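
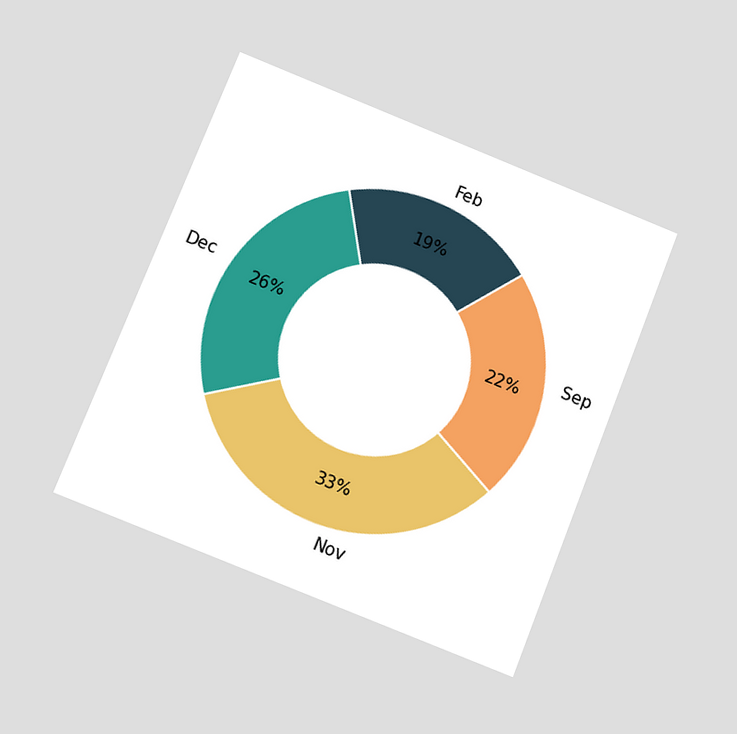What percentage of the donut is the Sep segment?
22%

The chart is tilted about 22° clockwise and viewed slightly from below. The Sep segment takes up 22% of the ring.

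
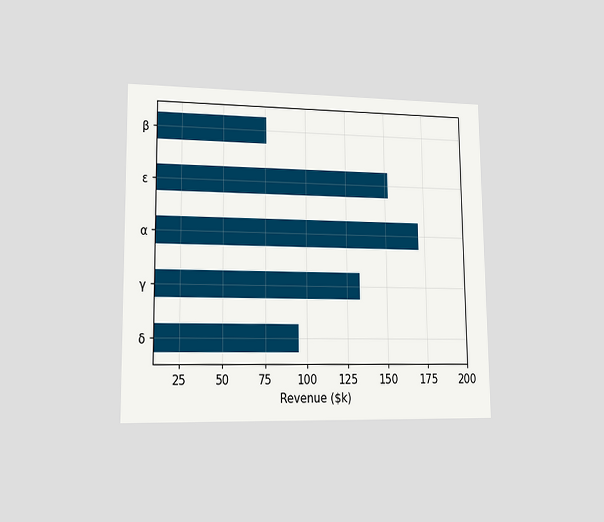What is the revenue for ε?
The chart is viewed at a slight angle. Reading along the chart's x-axis, the ε bar reaches $152k.

$152k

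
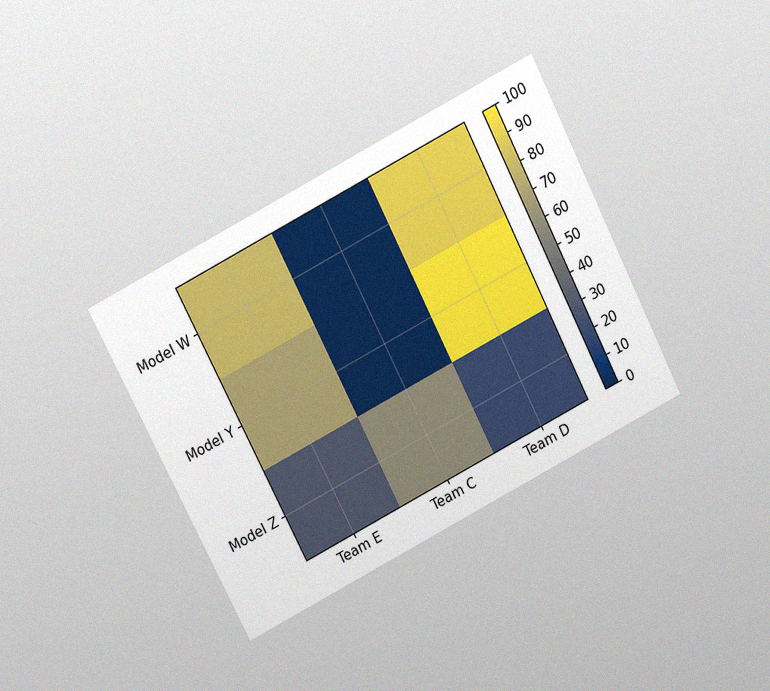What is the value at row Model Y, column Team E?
70

The chart is tilted about 27° counter-clockwise and viewed slightly from above, with some photo noise. Matching cell (Model Y, Team E) against the colorbar gives 70.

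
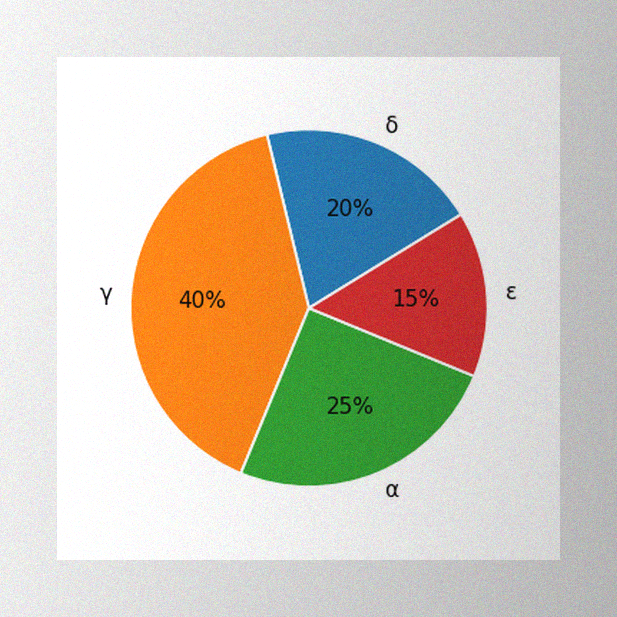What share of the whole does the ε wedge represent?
15%

The image has some photo noise and uneven lighting. The ε slice takes up 15% of the pie.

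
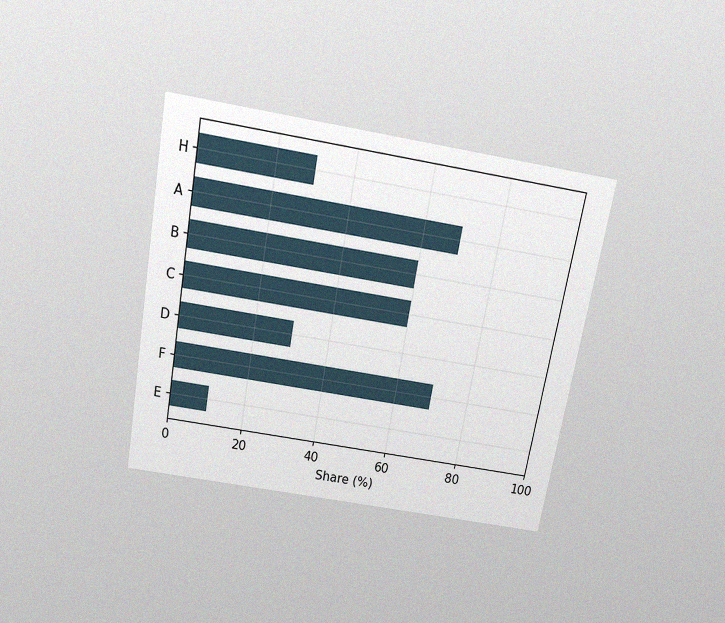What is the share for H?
The chart is tilted about 10° clockwise and viewed slightly from above, with some photo noise. Reading along the chart's x-axis, the H bar reaches 30%.

30%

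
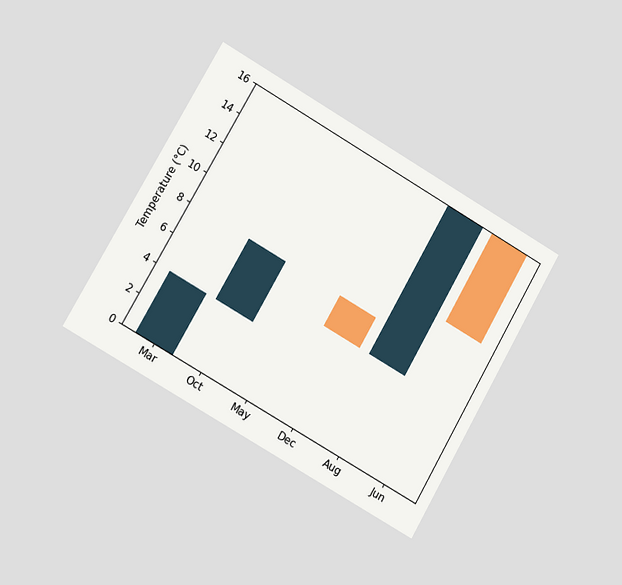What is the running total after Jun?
The chart is tilted about 30° clockwise and viewed slightly from the left. After Jun the running total reaches 10°C.

10°C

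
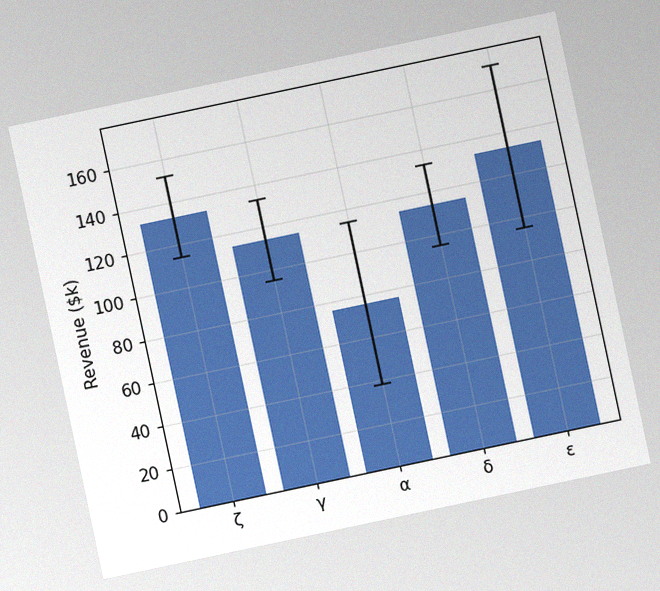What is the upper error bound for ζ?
The chart is tilted about 12° counter-clockwise, with some photo noise. The ζ bar's upper whisker reaches $152k.

$152k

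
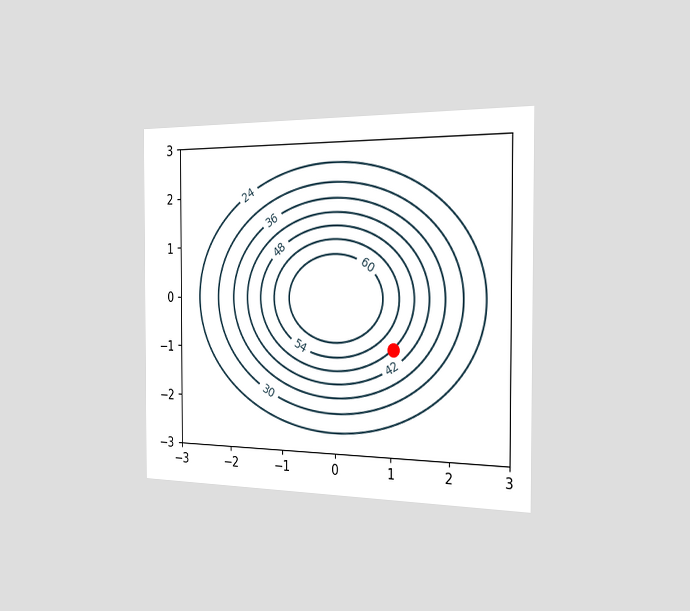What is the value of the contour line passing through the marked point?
48

The chart is viewed slightly from the right. The marked point sits on the contour labelled 48.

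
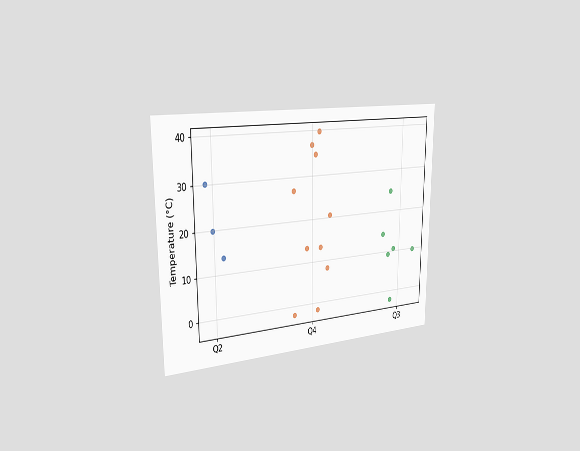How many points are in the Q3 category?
6

The chart is viewed slightly from the left. Counting the markers in the Q3 column gives 6.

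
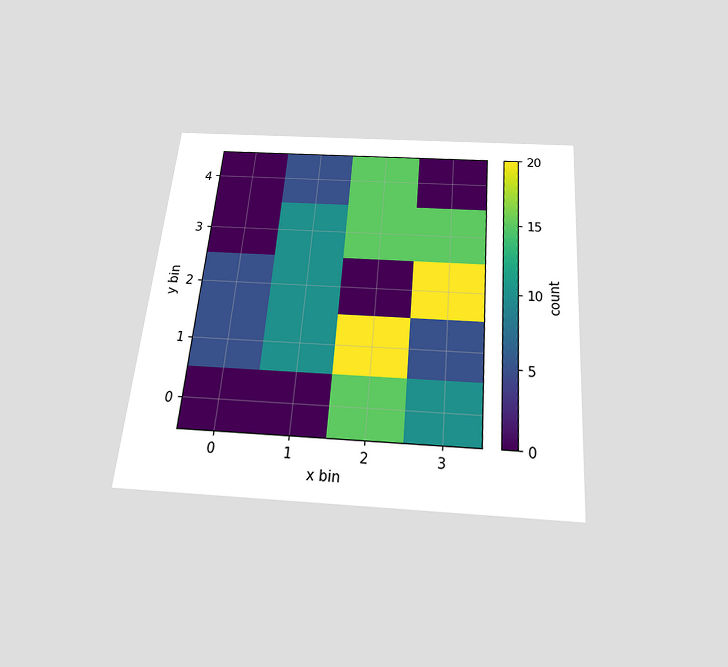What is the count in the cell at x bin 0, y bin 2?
The chart is tilted about 5° clockwise and viewed slightly from below. Matching the cell (0, 2) against the colorbar gives 5.

5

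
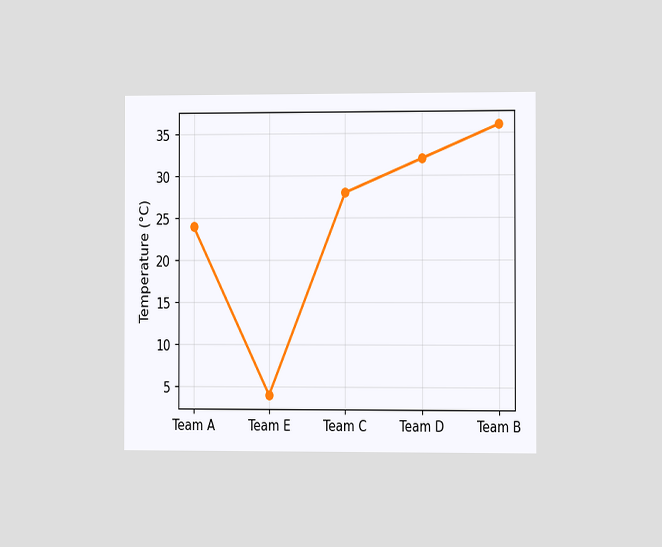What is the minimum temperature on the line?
4°C

The chart is viewed slightly from the right. The lowest point is at Team E, and reading across to the y-axis gives 4°C.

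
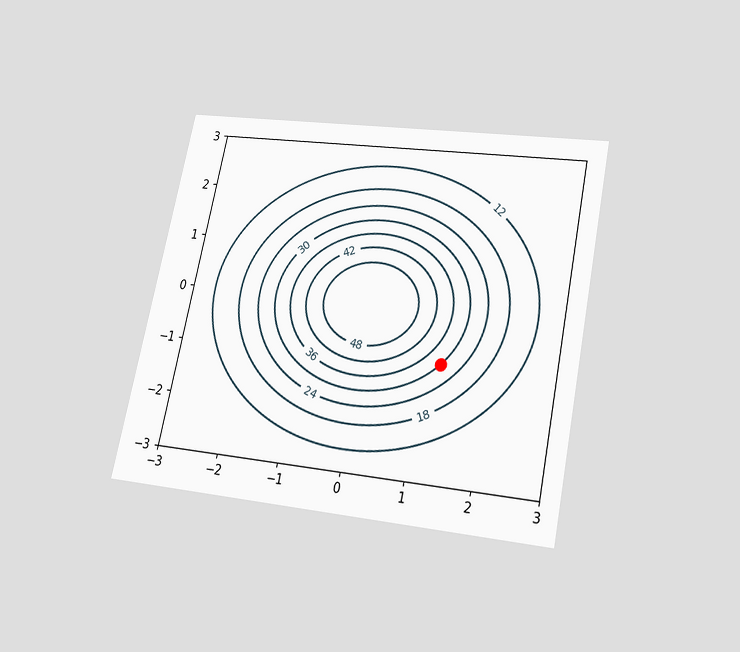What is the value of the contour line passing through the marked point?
30

The chart is tilted about 12° clockwise and viewed slightly from below. The marked point sits on the contour labelled 30.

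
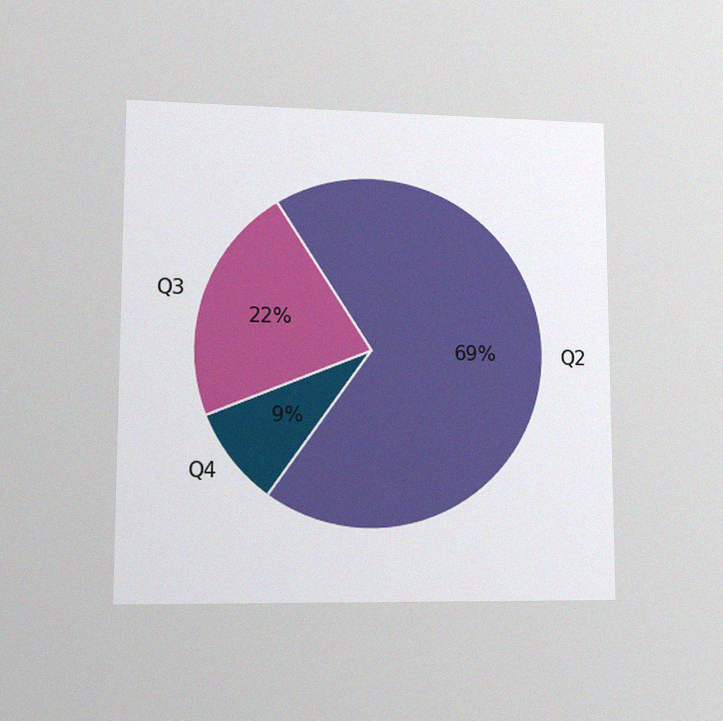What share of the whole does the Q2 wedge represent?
The chart is viewed at a slight angle, with some photo noise. The Q2 slice takes up 69% of the pie.

69%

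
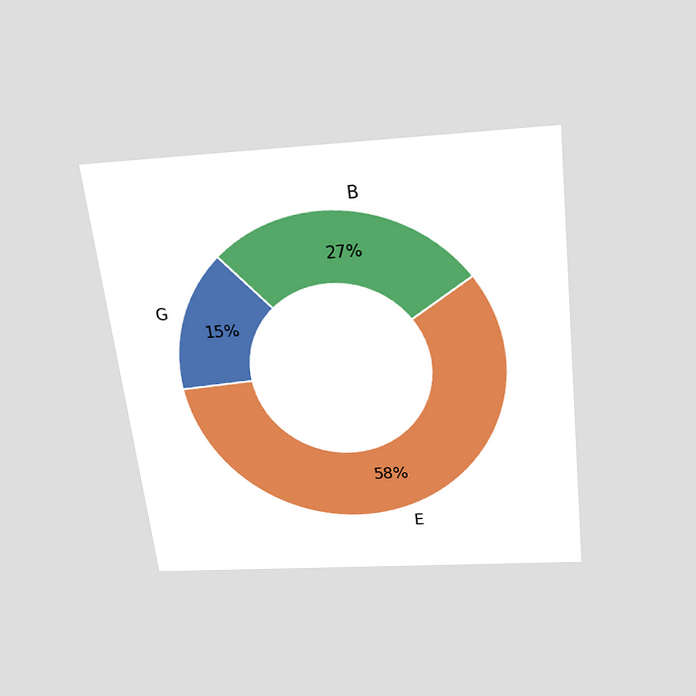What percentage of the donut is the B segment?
27%

The chart is tilted about 7° counter-clockwise and viewed slightly from above. The B segment takes up 27% of the ring.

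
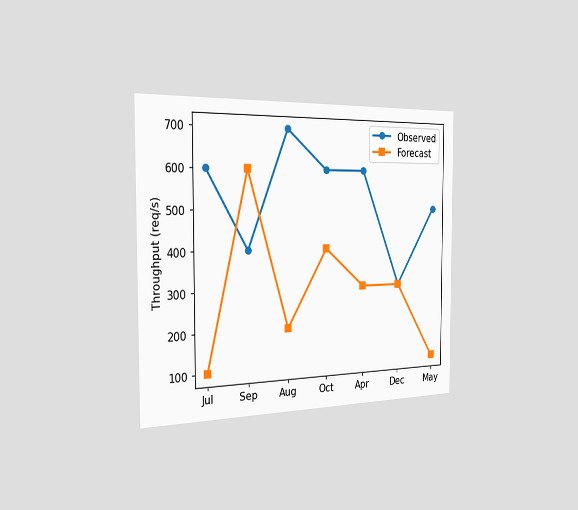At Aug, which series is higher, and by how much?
Observed, by 500req/s

The chart is viewed slightly from the left. At Aug, Observed sits above the other line by 500req/s.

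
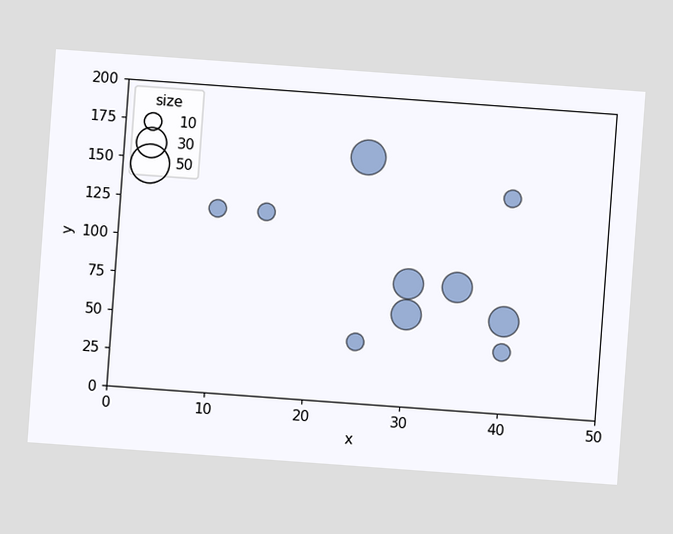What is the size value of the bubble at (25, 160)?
40

The chart is tilted about 4° clockwise. Matching the bubble at (25, 160) against the size legend gives 40.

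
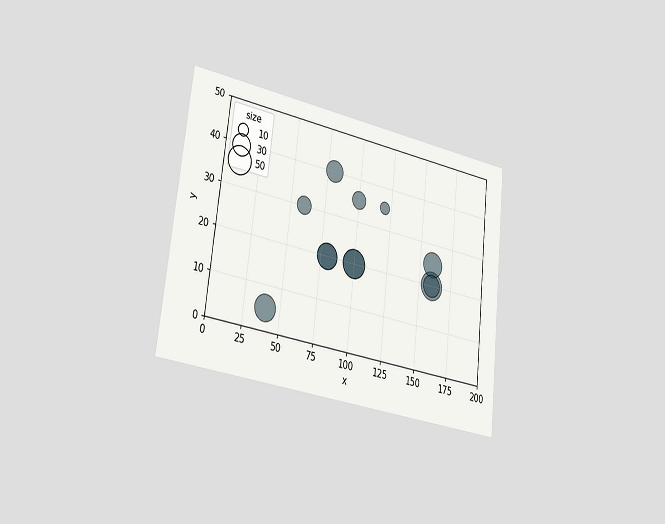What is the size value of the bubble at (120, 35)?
10

The chart is tilted about 6° clockwise and viewed slightly from the left. Matching the bubble at (120, 35) against the size legend gives 10.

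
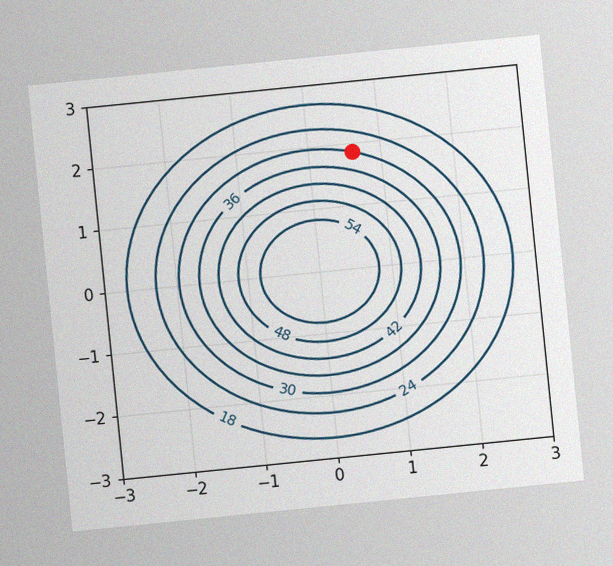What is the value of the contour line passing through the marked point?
The chart is tilted about 6° counter-clockwise, with some photo noise. The marked point sits on the contour labelled 30.

30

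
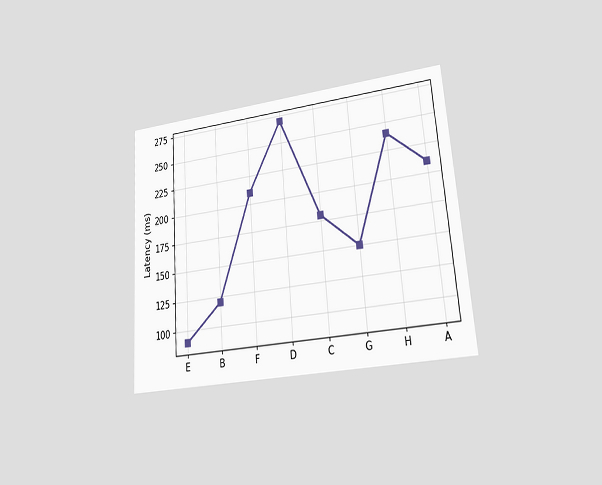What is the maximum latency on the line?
270ms

The chart is tilted about 4° counter-clockwise and viewed at a slight angle. The highest point is at D, and reading across to the y-axis gives 270ms.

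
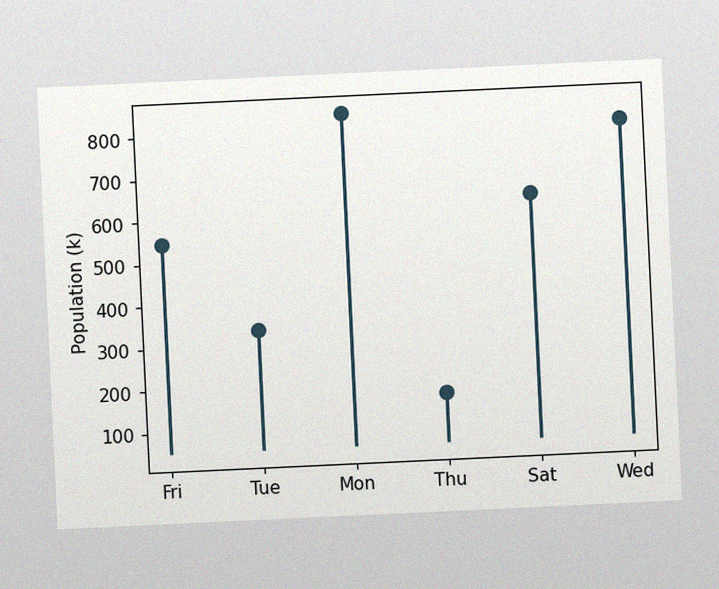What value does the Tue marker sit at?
336k

The chart is tilted about 3° counter-clockwise, with some photo noise. The Tue marker sits at 336k.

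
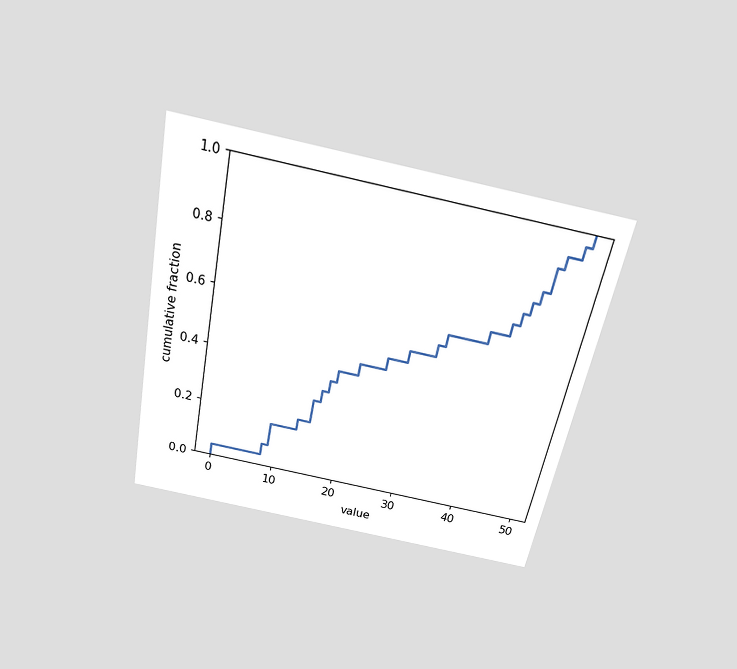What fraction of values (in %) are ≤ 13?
20%

The chart is tilted about 11° clockwise and viewed slightly from above. At x=13 the ECDF step is at 20%.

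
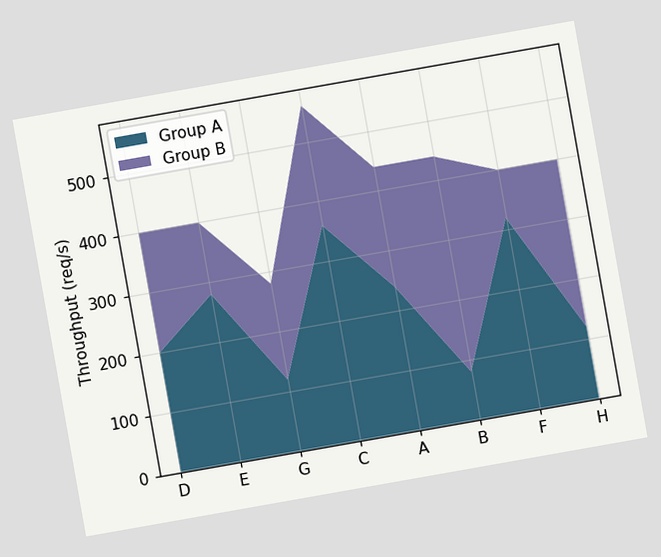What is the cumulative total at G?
280req/s

The chart is tilted about 10° counter-clockwise. The stacked total at G reaches 280req/s.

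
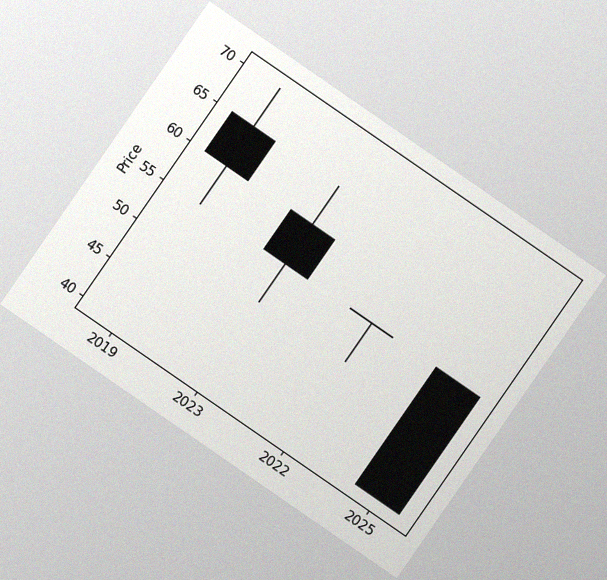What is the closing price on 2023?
55

The chart is tilted about 35° clockwise, with some photo noise. The 2023 candle closes at 55.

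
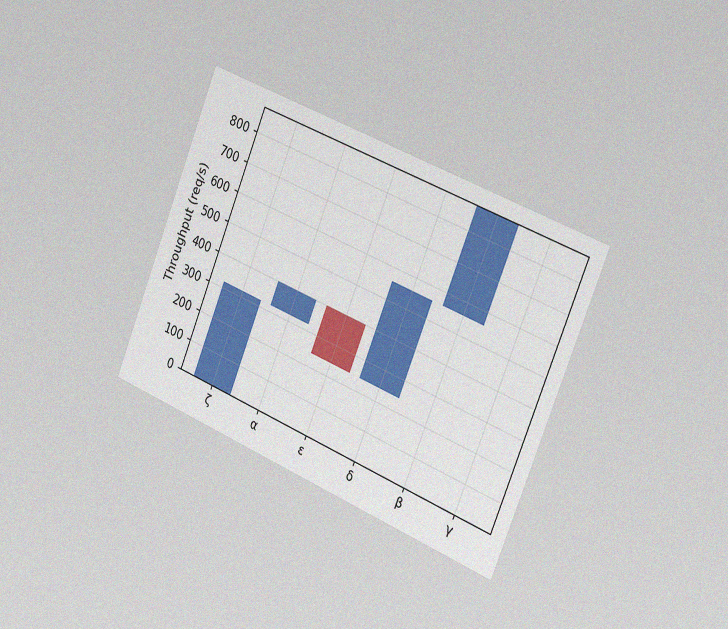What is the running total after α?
400req/s

The chart is tilted about 22° clockwise and viewed slightly from the right, with some photo noise. After α the running total reaches 400req/s.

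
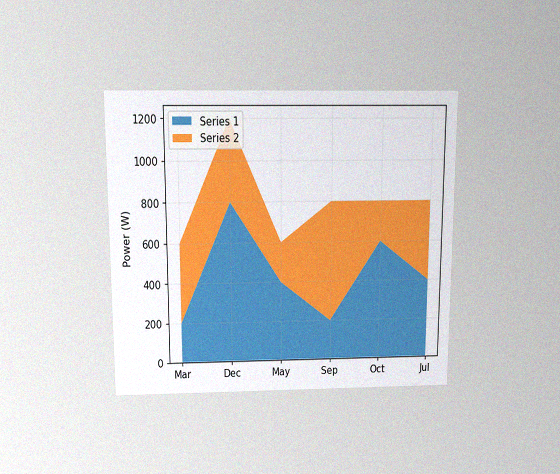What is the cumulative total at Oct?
The chart is viewed slightly from above, with some photo noise. The stacked total at Oct reaches 800W.

800W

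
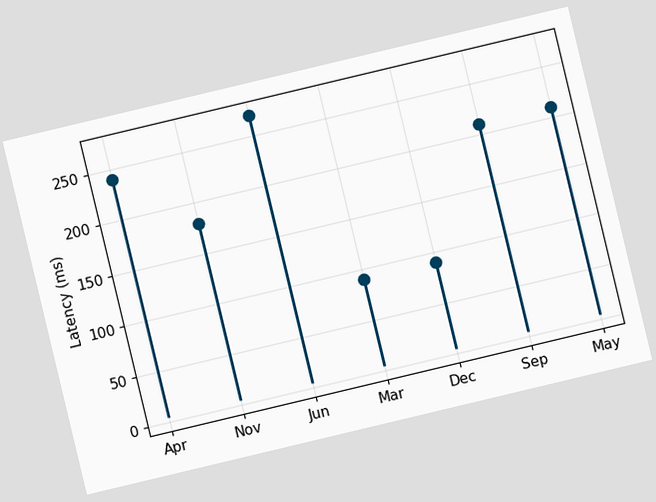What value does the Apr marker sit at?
The chart is tilted about 13° counter-clockwise. The Apr marker sits at 240ms.

240ms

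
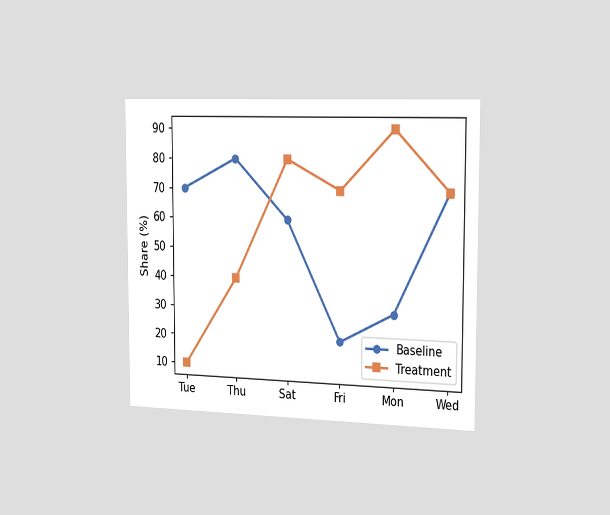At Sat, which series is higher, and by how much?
Treatment, by 20%

The chart is viewed slightly from the right. At Sat, Treatment sits above the other line by 20%.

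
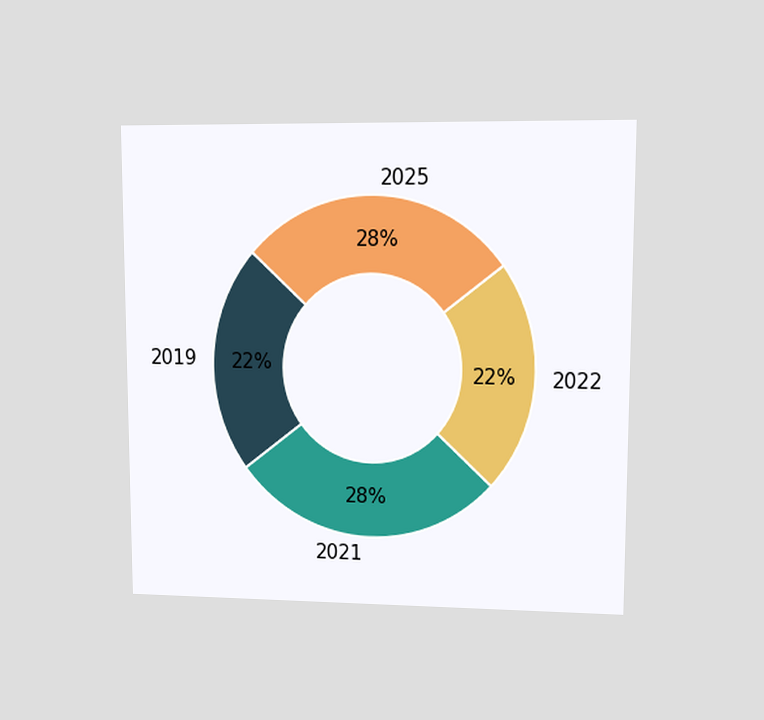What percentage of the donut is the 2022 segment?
22%

The chart is viewed at a slight angle. The 2022 segment takes up 22% of the ring.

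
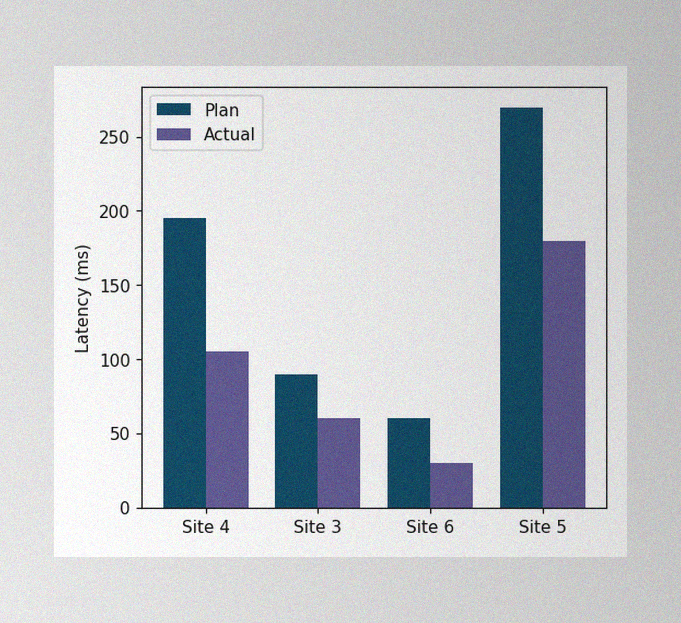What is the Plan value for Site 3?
90ms

The image has some photo noise and uneven lighting. The Plan bar at Site 3 reaches 90ms on the y-axis.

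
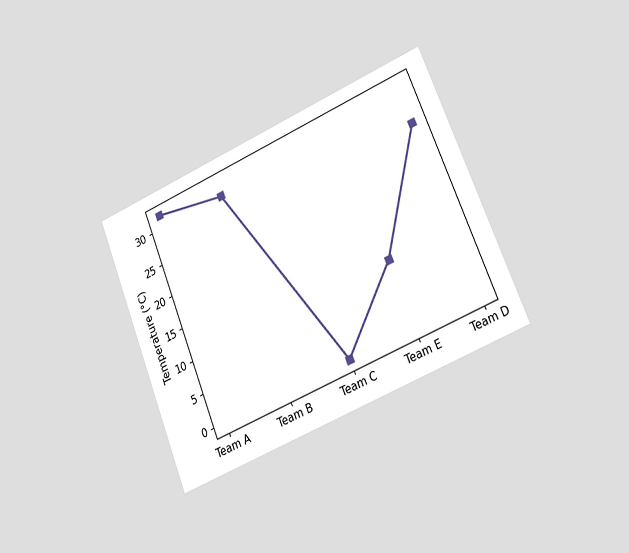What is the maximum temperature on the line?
The chart is tilted about 22° counter-clockwise and viewed slightly from the right. The highest point is at Team A, and reading across to the y-axis gives 32°C.

32°C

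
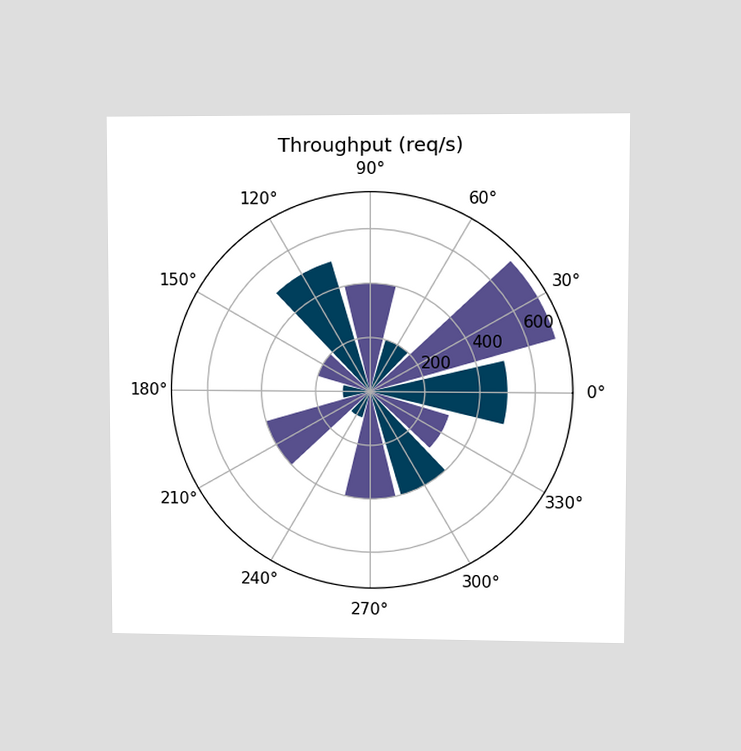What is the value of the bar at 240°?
100req/s

The chart is viewed at a slight angle. The bar at 240° reaches 100req/s on the radial axis.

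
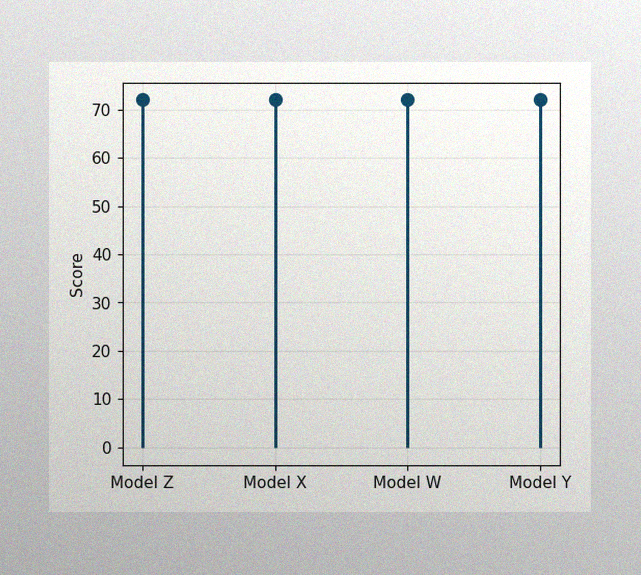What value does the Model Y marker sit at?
72

The image has some photo noise and uneven lighting. The Model Y marker sits at 72.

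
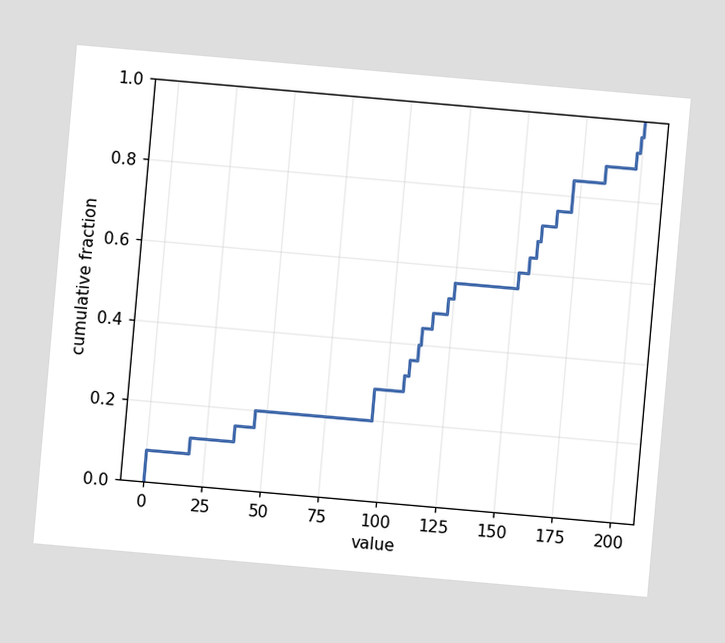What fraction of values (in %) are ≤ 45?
The chart is tilted about 5° clockwise. At x=45 the ECDF step is at 20%.

20%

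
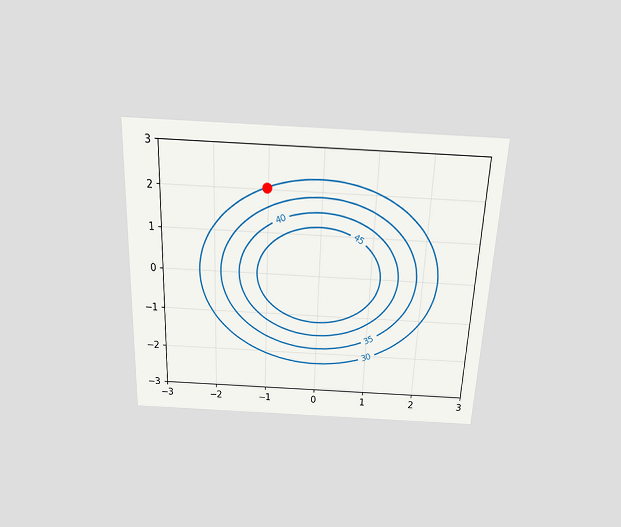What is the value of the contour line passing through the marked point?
The chart is tilted about 2° clockwise and viewed slightly from above. The marked point sits on the contour labelled 30.

30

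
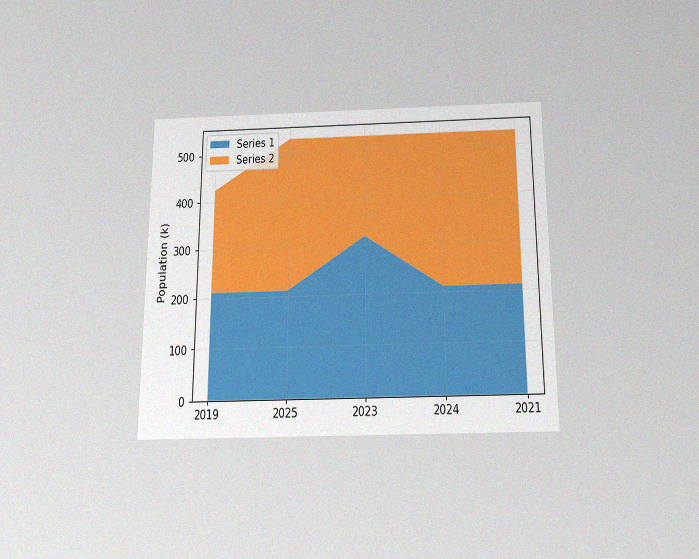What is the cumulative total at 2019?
The chart is viewed slightly from below, with some photo noise. The stacked total at 2019 reaches 424k.

424k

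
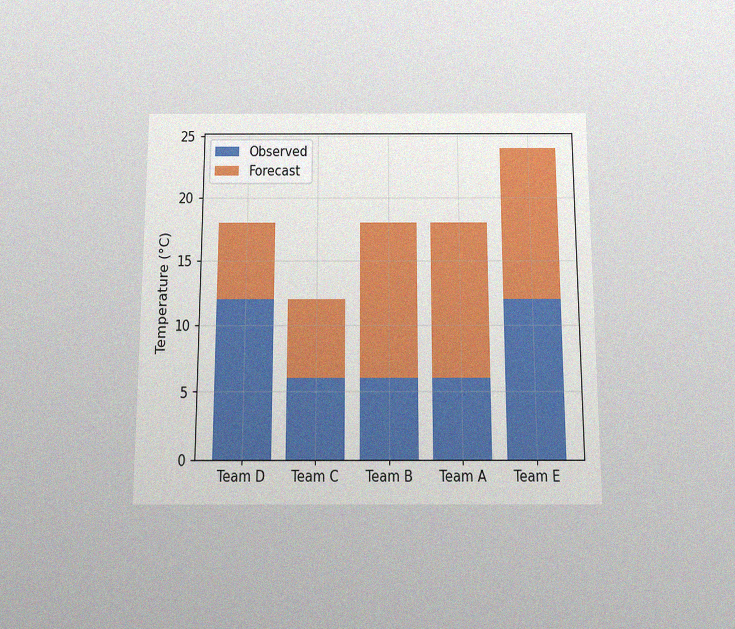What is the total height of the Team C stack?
The chart is viewed slightly from below, with some photo noise. The Team C stack's top reaches 12°C on the y-axis.

12°C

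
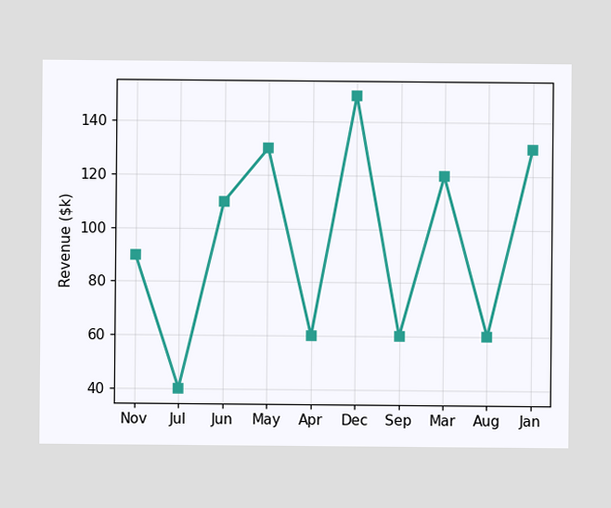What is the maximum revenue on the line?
The highest point is at Dec, and reading across to the y-axis gives $150k.

$150k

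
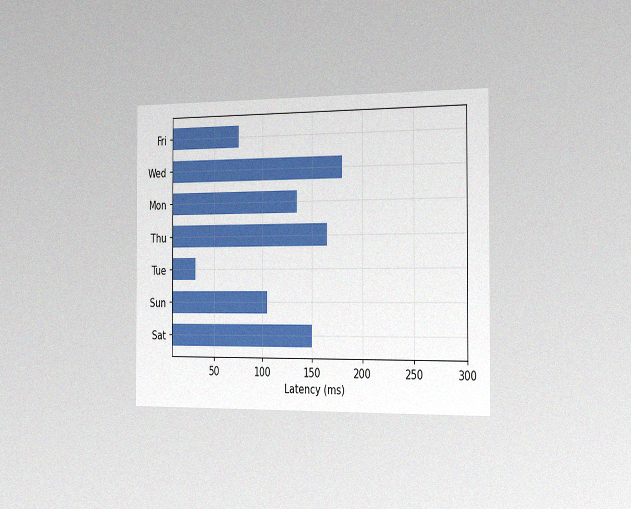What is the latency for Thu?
165ms

The chart is viewed slightly from the right, with some photo noise. Reading along the chart's x-axis, the Thu bar reaches 165ms.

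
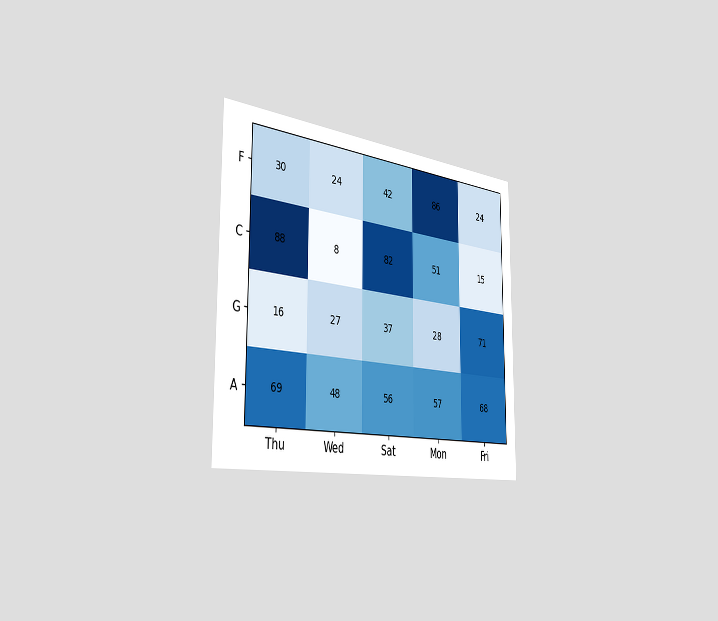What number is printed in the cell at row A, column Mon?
The chart is viewed slightly from the left. The (A, Mon) cell reads 57.

57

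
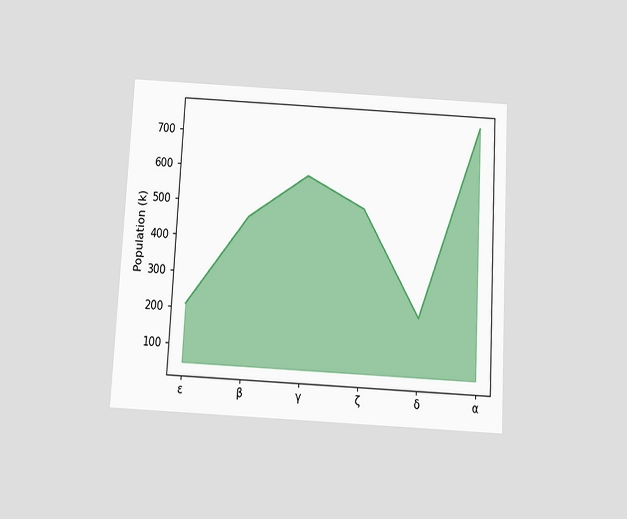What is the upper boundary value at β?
462k

The chart is tilted about 3° clockwise and viewed slightly from below. At β the upper boundary is at 462k.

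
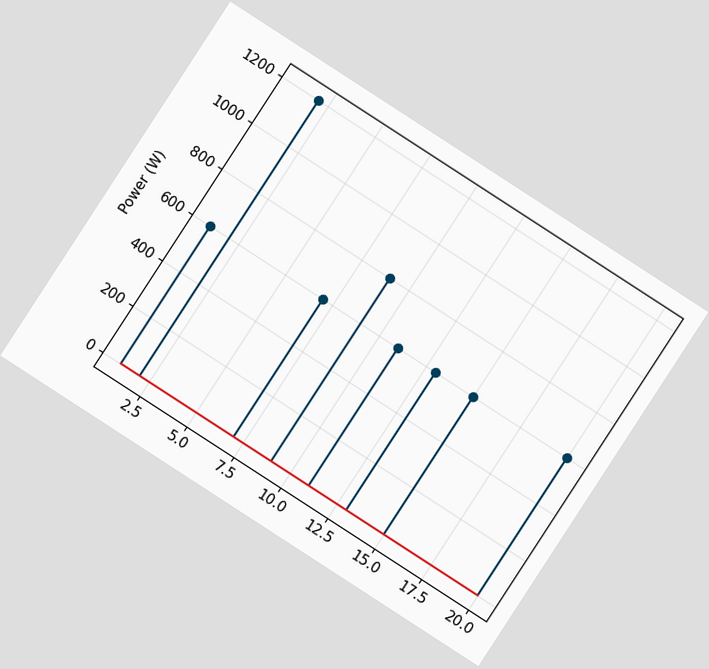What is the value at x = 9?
The chart is tilted about 33° clockwise. The stem at x=9 reaches 800W.

800W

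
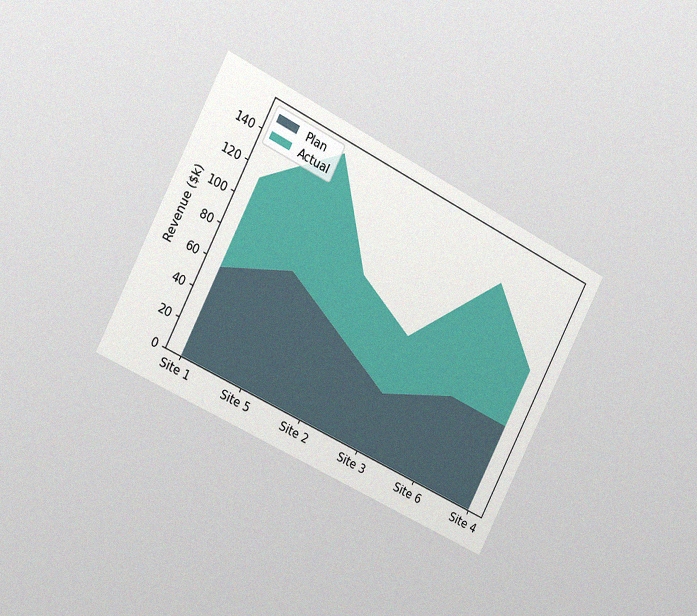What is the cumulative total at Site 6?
$133k

The chart is tilted about 27° clockwise and viewed slightly from the left, with some photo noise. The stacked total at Site 6 reaches $133k.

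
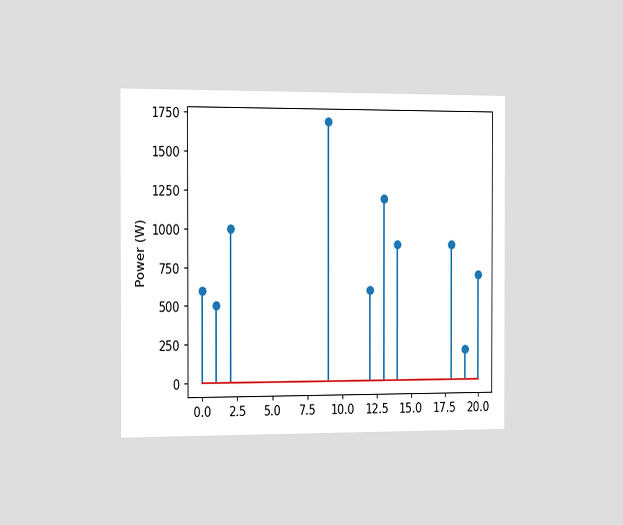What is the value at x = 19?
200W

The chart is viewed slightly from the left. The stem at x=19 reaches 200W.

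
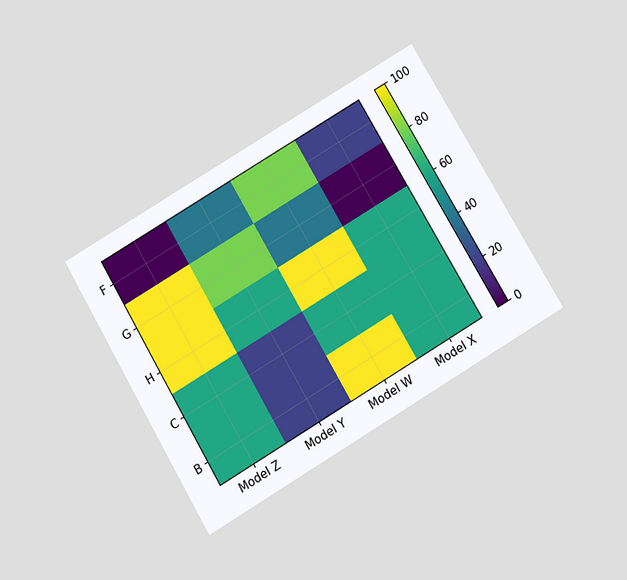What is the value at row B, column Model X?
60

The chart is tilted about 31° counter-clockwise and viewed slightly from below. Matching cell (B, Model X) against the colorbar gives 60.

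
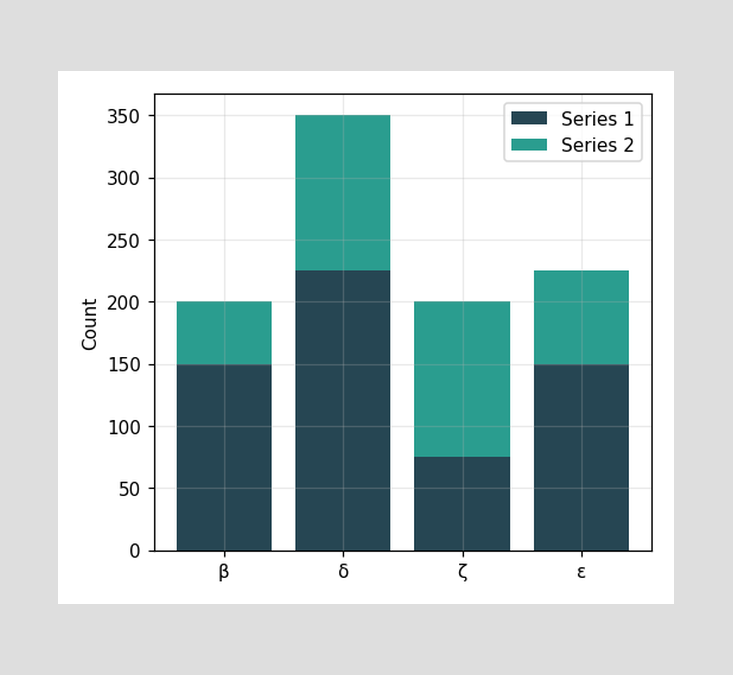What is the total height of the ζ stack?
200

The ζ stack's top reaches 200 on the y-axis.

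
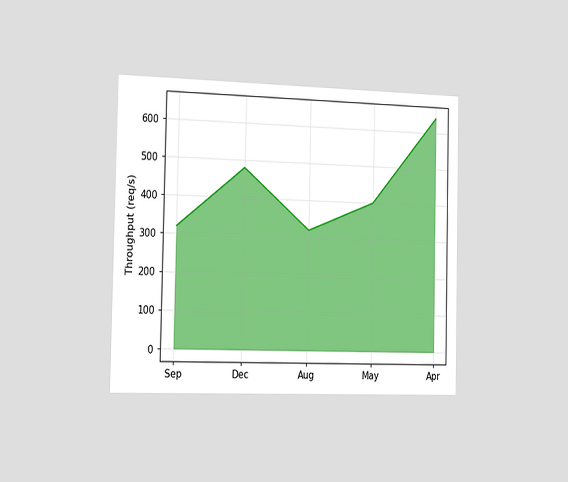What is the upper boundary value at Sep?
320req/s

The chart is viewed slightly from the left. At Sep the upper boundary is at 320req/s.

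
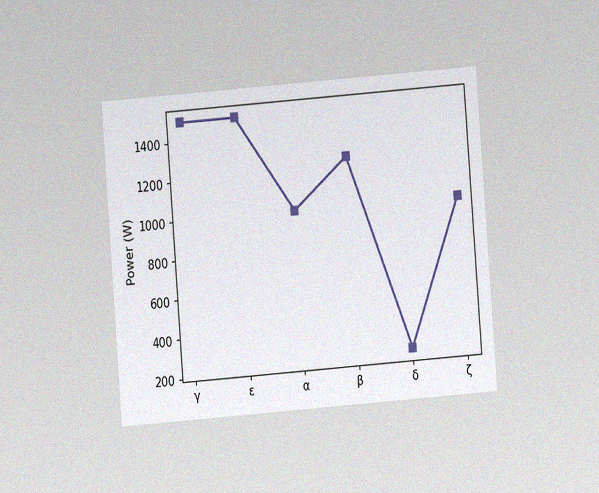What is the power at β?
The chart is tilted about 4° counter-clockwise and viewed at a slight angle, with some photo noise. At β, the line is at 1250W.

1250W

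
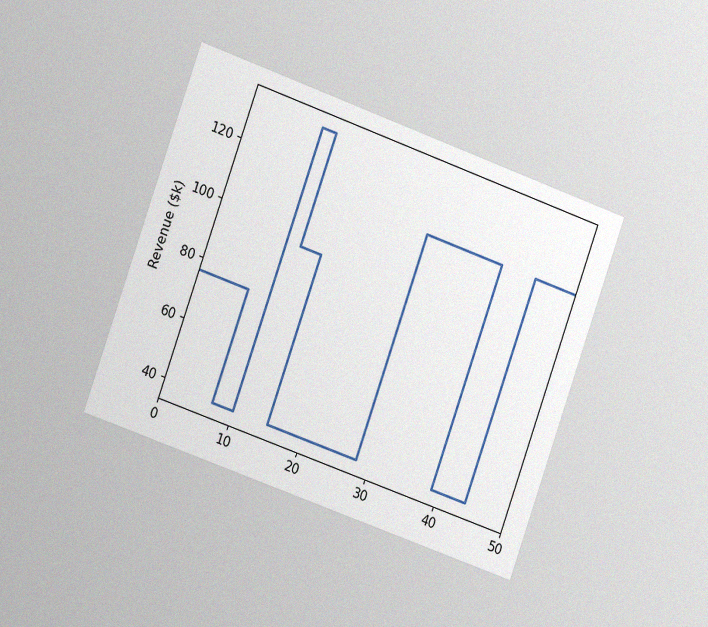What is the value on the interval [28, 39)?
The chart is tilted about 20° clockwise and viewed slightly from the left, with some photo noise. On [28, 39) the step sits at $114k.

$114k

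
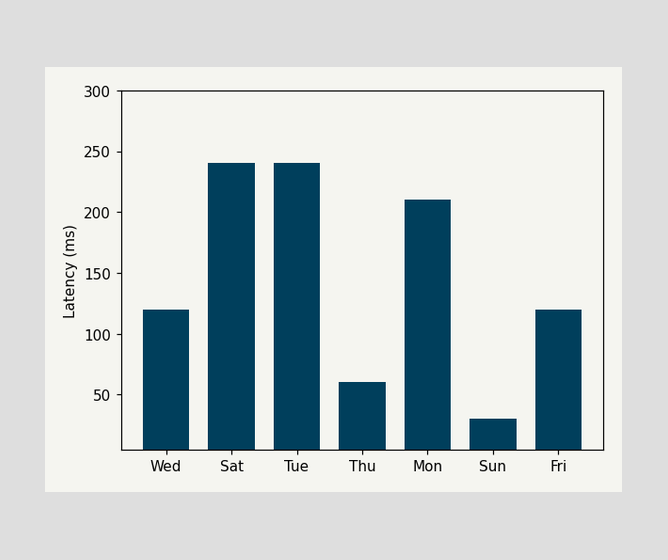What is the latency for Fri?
Reading along the chart's y-axis, the Fri bar reaches 120ms.

120ms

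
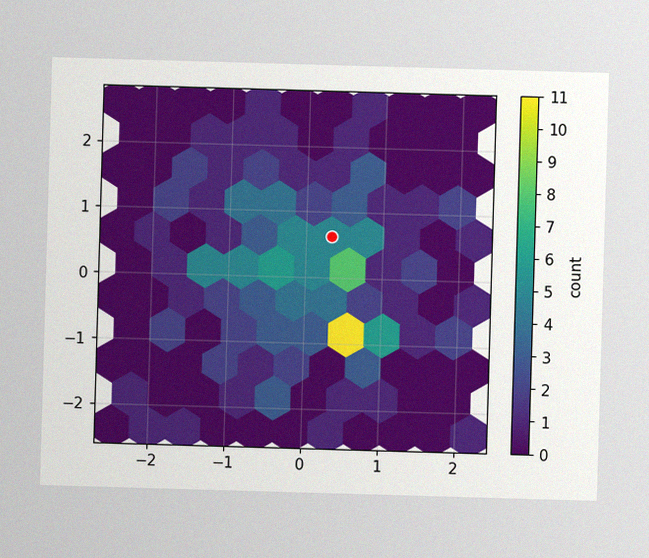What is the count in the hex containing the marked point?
The image has some photo noise and uneven lighting. The marked hex reads 5 on the colorbar.

5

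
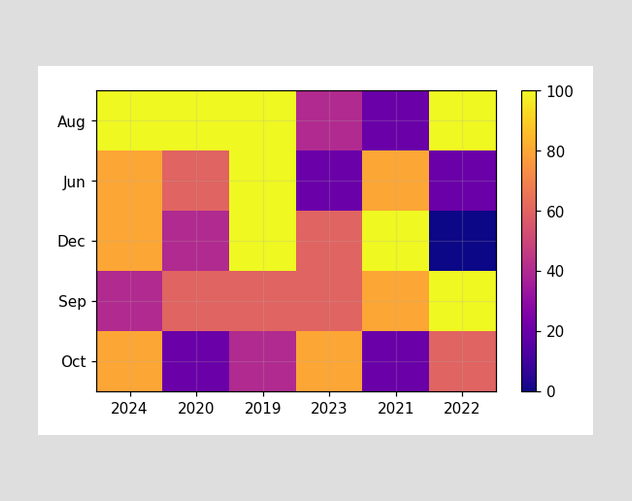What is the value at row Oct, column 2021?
20

Matching cell (Oct, 2021) against the colorbar gives 20.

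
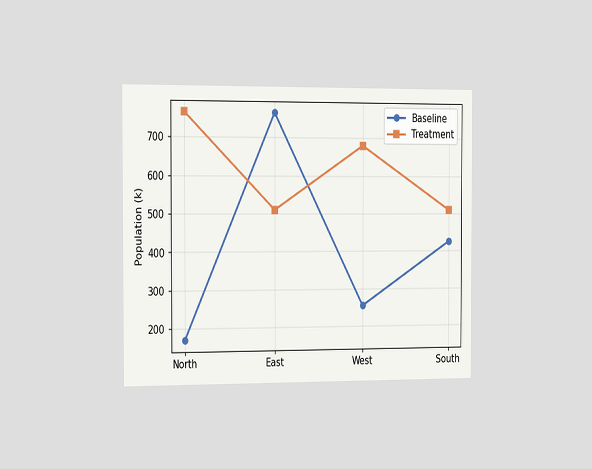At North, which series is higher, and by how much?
Treatment, by 595k

The chart is viewed slightly from the left. At North, Treatment sits above the other line by 595k.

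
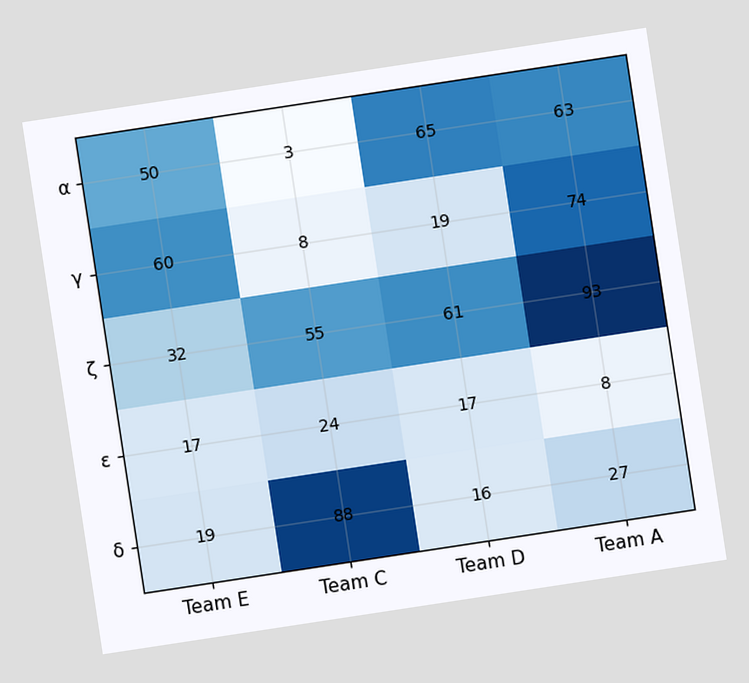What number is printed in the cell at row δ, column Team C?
The chart is tilted about 9° counter-clockwise. The (δ, Team C) cell reads 88.

88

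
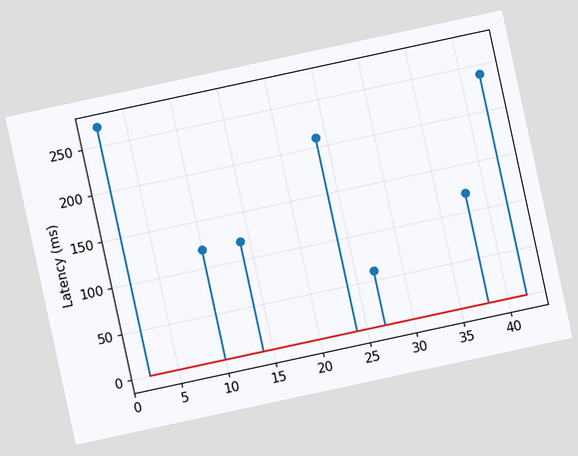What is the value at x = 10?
The chart is tilted about 12° counter-clockwise. The stem at x=10 reaches 120ms.

120ms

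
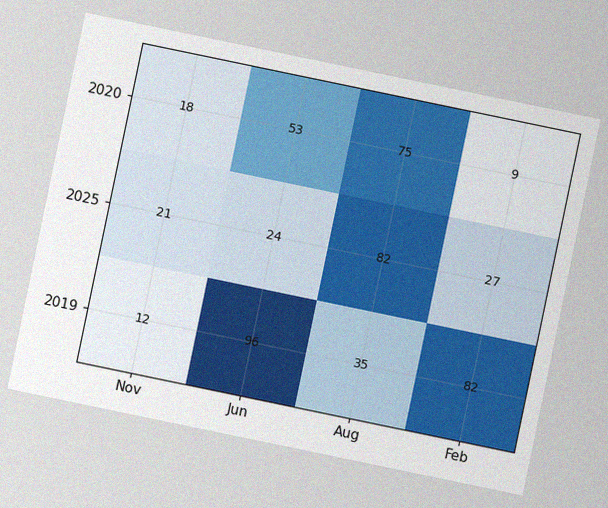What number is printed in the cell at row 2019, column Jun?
96

The chart is tilted about 12° clockwise, with some photo noise. The (2019, Jun) cell reads 96.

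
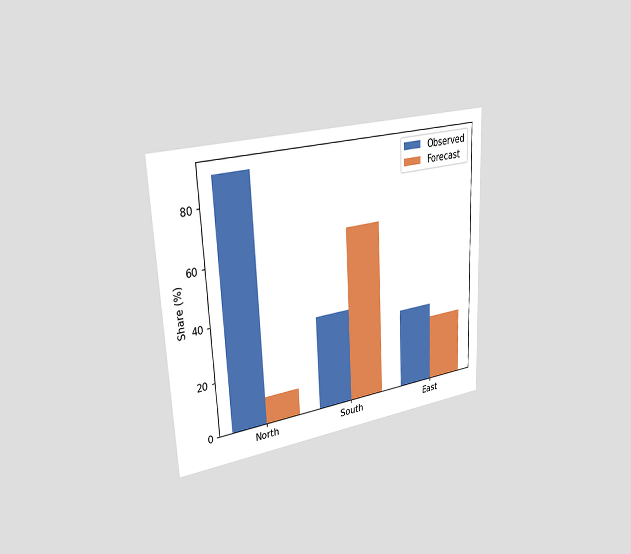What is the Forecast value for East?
25%

The chart is tilted about 3° counter-clockwise and viewed slightly from the left. The Forecast bar at East reaches 25% on the y-axis.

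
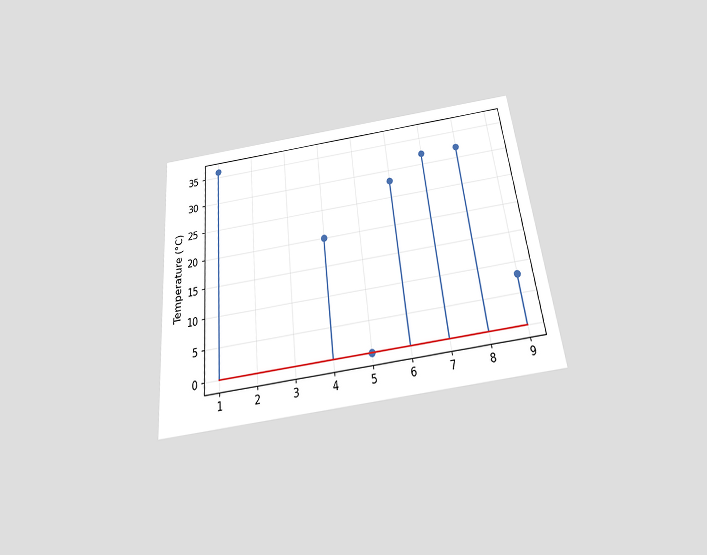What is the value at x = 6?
The chart is tilted about 6° counter-clockwise and viewed slightly from below. The stem at x=6 reaches 28°C.

28°C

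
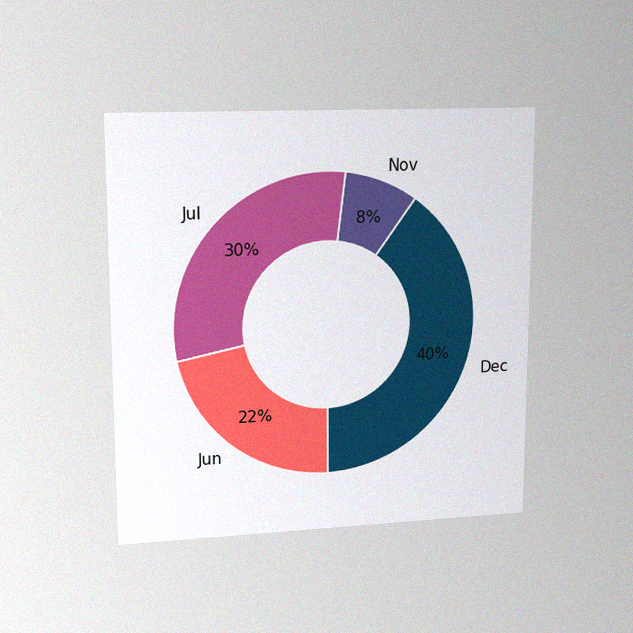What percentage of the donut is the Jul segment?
The chart is viewed at a slight angle, with some photo noise. The Jul segment takes up 30% of the ring.

30%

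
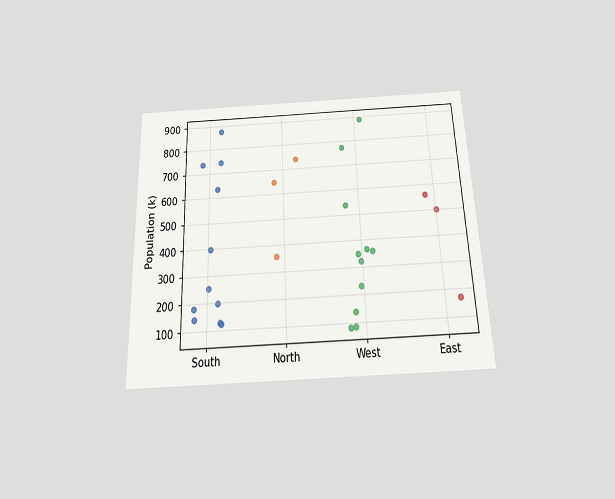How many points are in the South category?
The chart is tilted about 2° counter-clockwise and viewed slightly from below. Counting the markers in the South column gives 11.

11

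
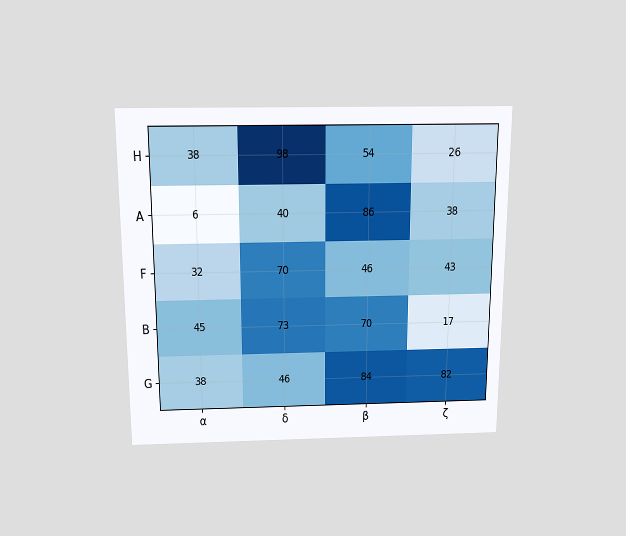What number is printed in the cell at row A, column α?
6

The chart is viewed slightly from above. The (A, α) cell reads 6.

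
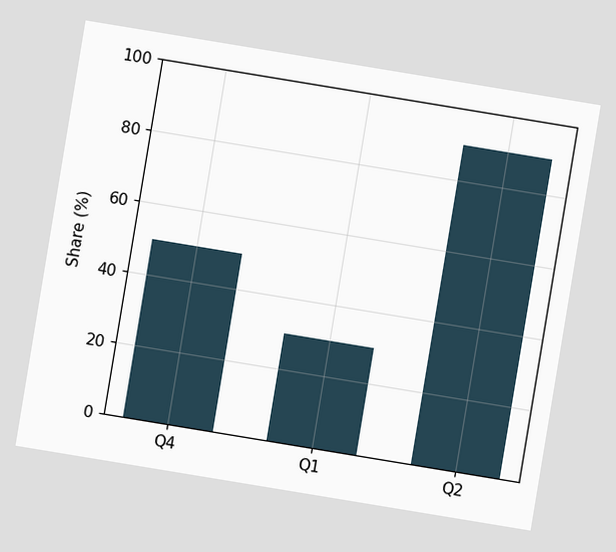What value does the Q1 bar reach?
The chart is tilted about 9° clockwise. Reading along the chart's y-axis, the Q1 bar reaches 30%.

30%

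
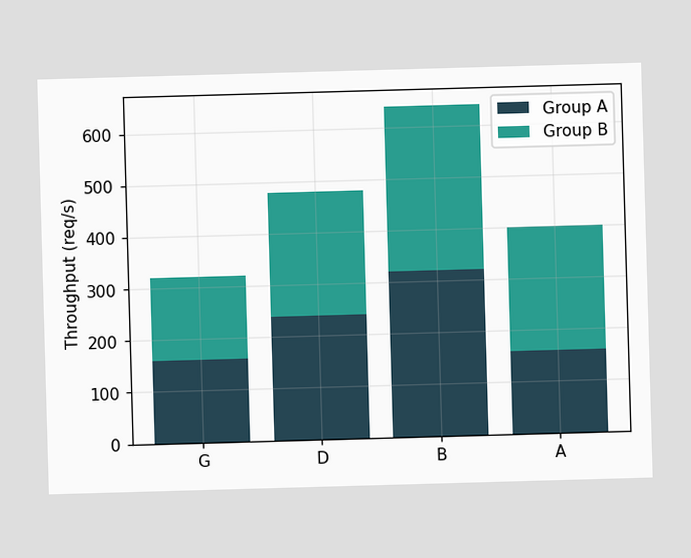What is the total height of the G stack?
The G stack's top reaches 320req/s on the y-axis.

320req/s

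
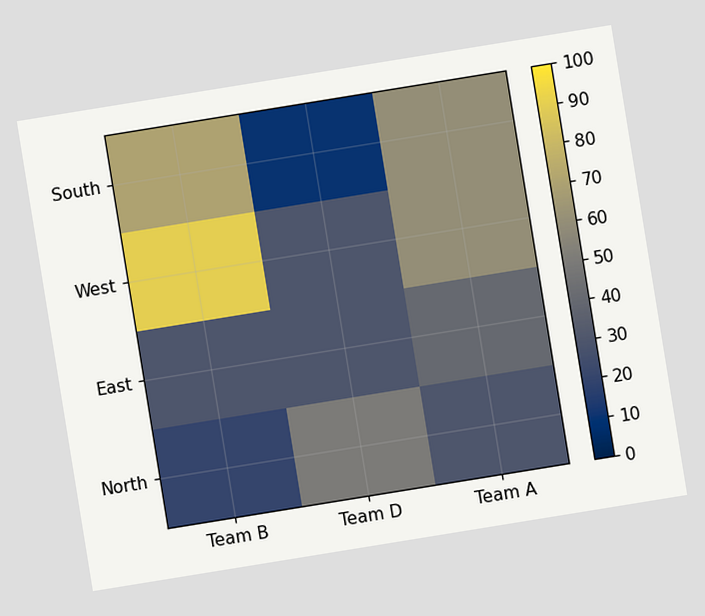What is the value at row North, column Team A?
The chart is tilted about 9° counter-clockwise. Matching cell (North, Team A) against the colorbar gives 30.

30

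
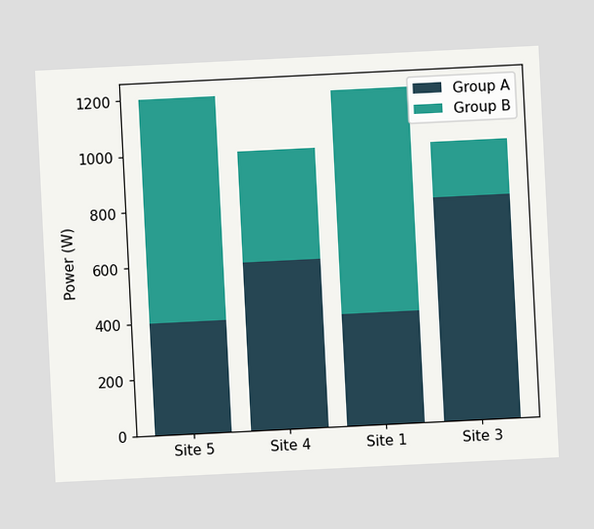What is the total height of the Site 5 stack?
1200W

The chart is tilted about 3° counter-clockwise. The Site 5 stack's top reaches 1200W on the y-axis.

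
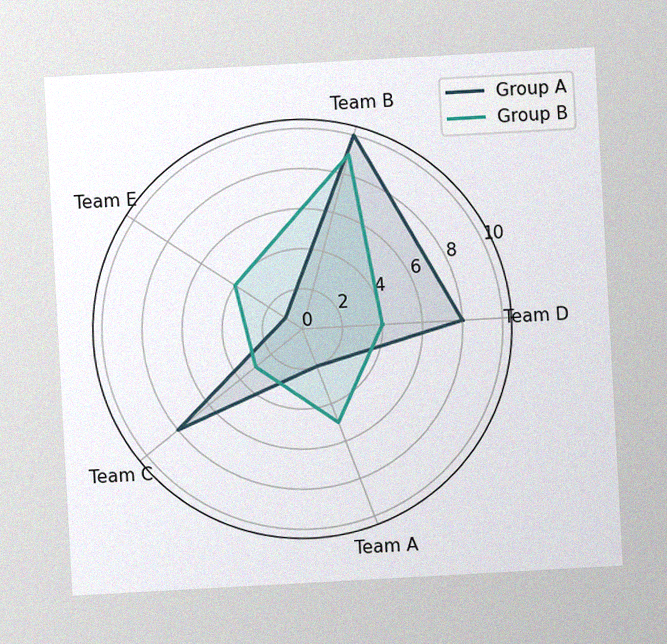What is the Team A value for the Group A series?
The chart is tilted about 3° counter-clockwise, with some photo noise. On the Team A axis, Group A reaches 2.

2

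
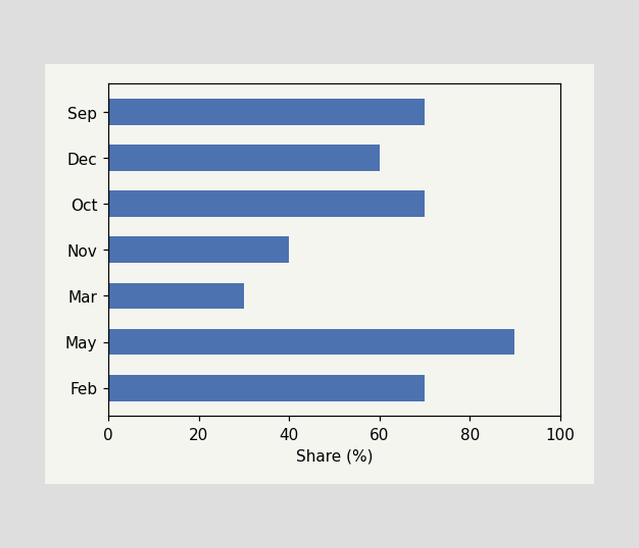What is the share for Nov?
40%

Reading along the chart's x-axis, the Nov bar reaches 40%.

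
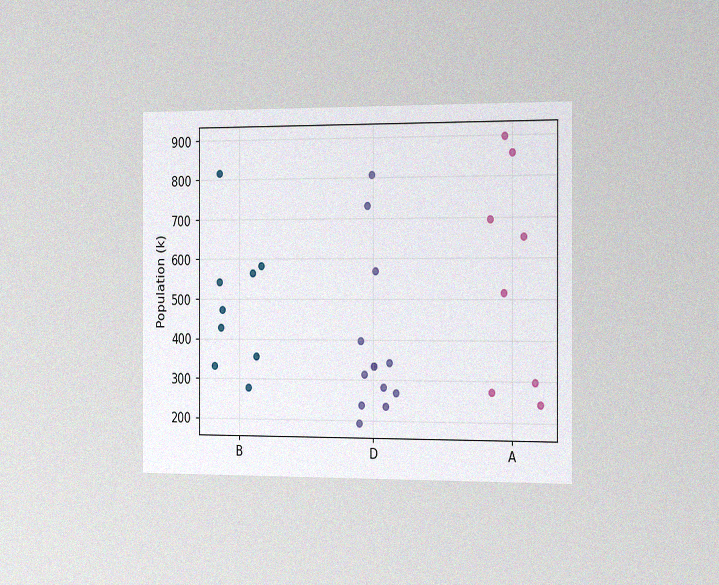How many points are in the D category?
13

The chart is viewed slightly from the right, with some photo noise. Counting the markers in the D column gives 13.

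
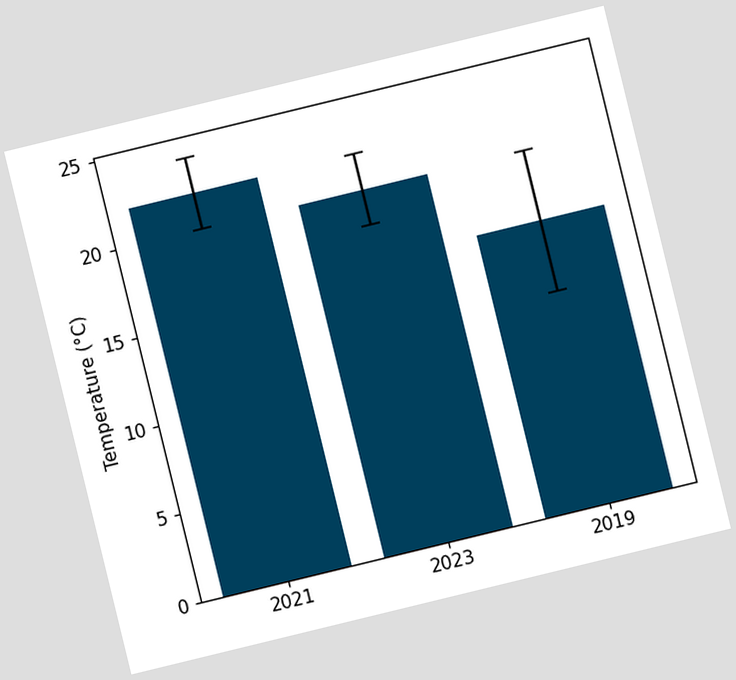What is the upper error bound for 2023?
22°C

The chart is tilted about 14° counter-clockwise. The 2023 bar's upper whisker reaches 22°C.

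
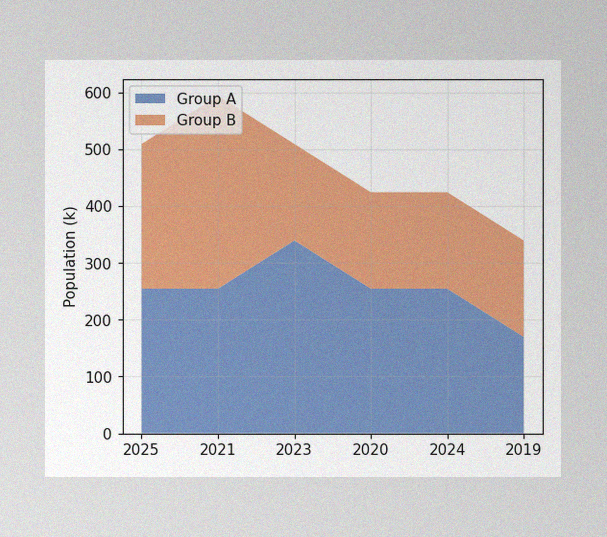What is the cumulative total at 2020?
425k

The image has some photo noise and uneven lighting. The stacked total at 2020 reaches 425k.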